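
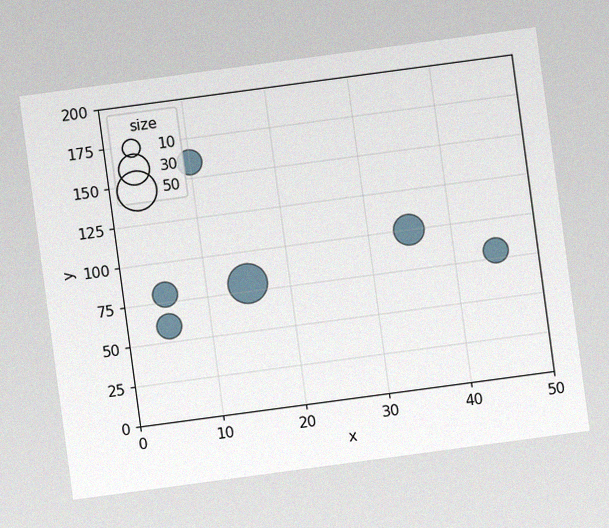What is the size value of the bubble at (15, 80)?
The chart is tilted about 8° counter-clockwise, with some photo noise. Matching the bubble at (15, 80) against the size legend gives 50.

50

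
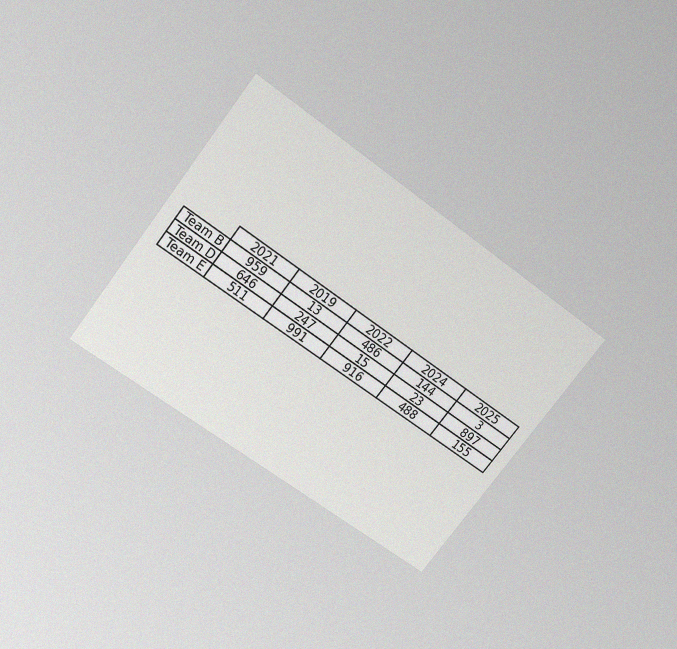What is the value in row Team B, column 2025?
The chart is tilted about 37° clockwise and viewed slightly from above, with some photo noise. The (Team B, 2025) cell reads 3.

3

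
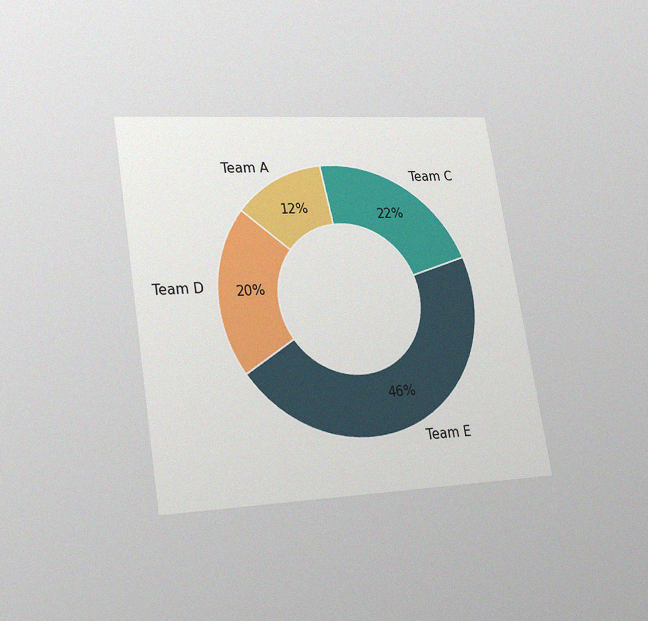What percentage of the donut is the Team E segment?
46%

The chart is tilted about 9° counter-clockwise and viewed at a slight angle, with some photo noise. The Team E segment takes up 46% of the ring.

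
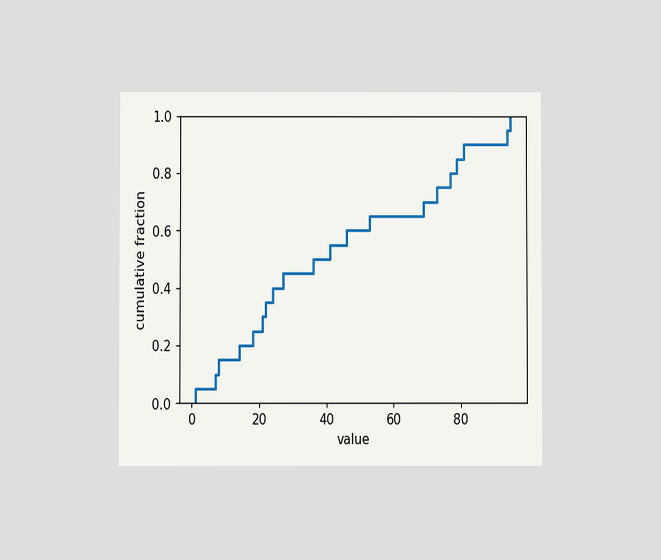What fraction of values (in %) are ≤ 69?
70%

The chart is viewed at a slight angle. At x=69 the ECDF step is at 70%.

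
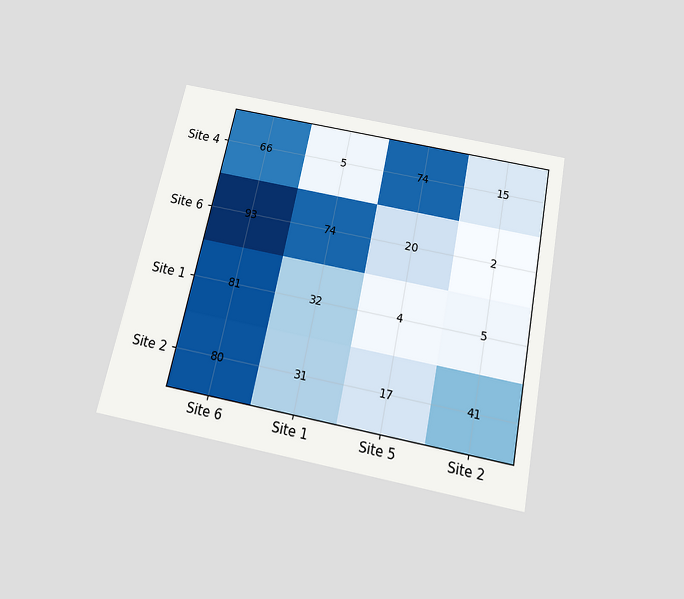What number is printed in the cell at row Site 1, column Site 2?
The chart is tilted about 12° clockwise and viewed slightly from below. The (Site 1, Site 2) cell reads 5.

5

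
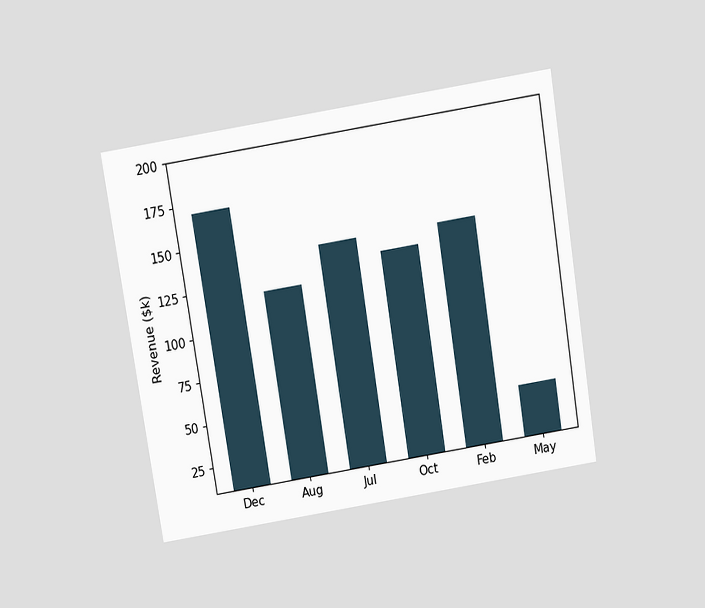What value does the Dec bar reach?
$170k

The chart is tilted about 9° counter-clockwise and viewed slightly from above. Reading along the chart's y-axis, the Dec bar reaches $170k.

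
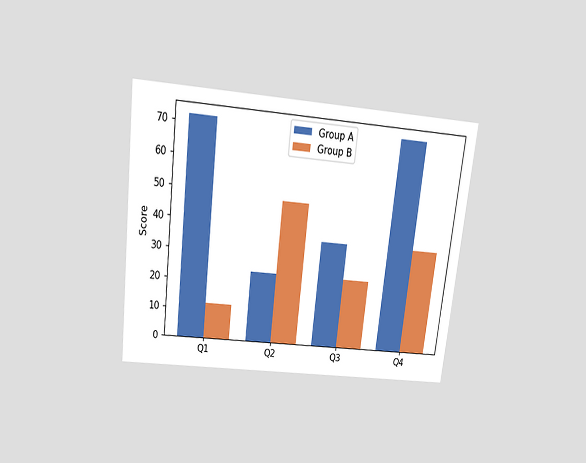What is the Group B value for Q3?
The chart is tilted about 7° clockwise and viewed slightly from above. The Group B bar at Q3 reaches 24 on the y-axis.

24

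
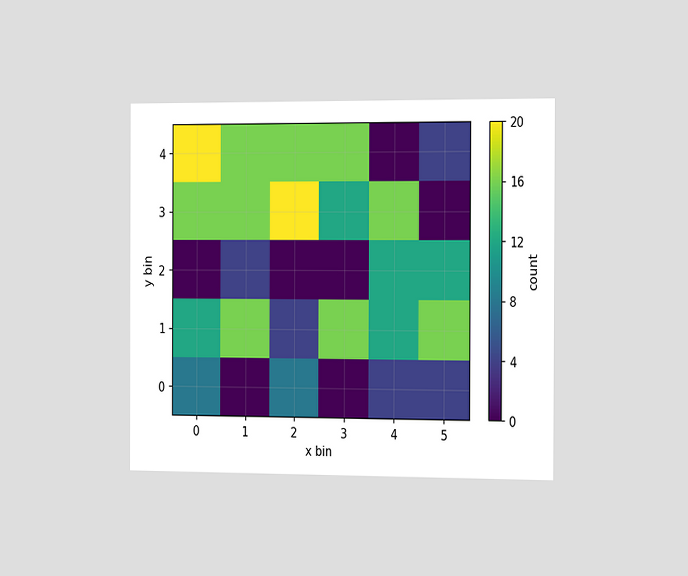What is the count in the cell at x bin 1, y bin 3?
The chart is viewed slightly from the right. Matching the cell (1, 3) against the colorbar gives 16.

16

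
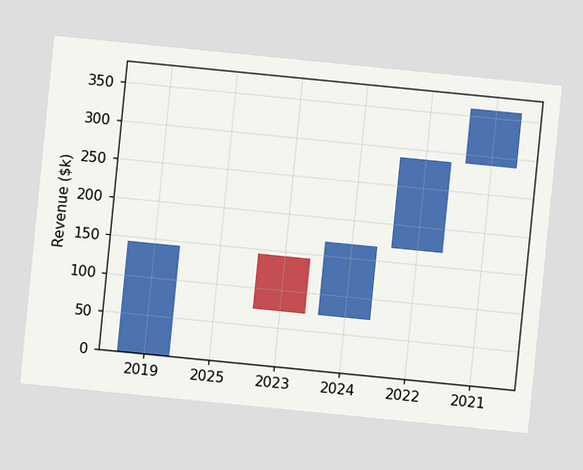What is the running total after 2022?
The chart is tilted about 6° clockwise. After 2022 the running total reaches $288k.

$288k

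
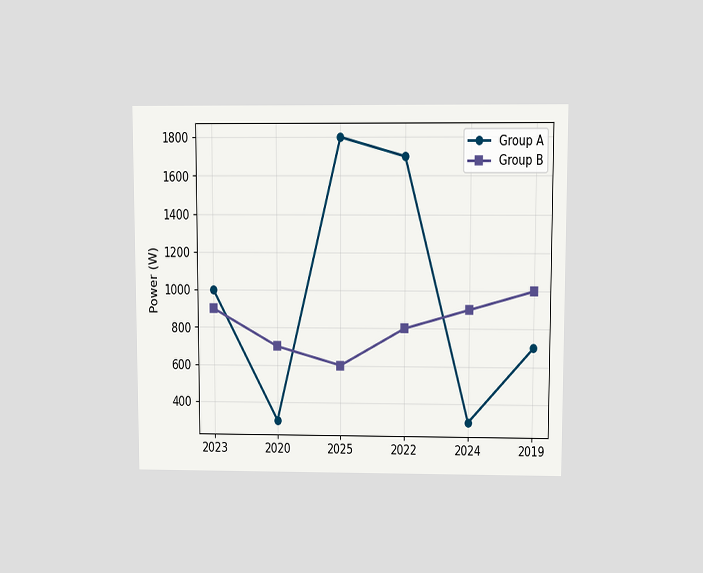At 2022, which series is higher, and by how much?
Group A, by 900W

The chart is viewed at a slight angle. At 2022, Group A sits above the other line by 900W.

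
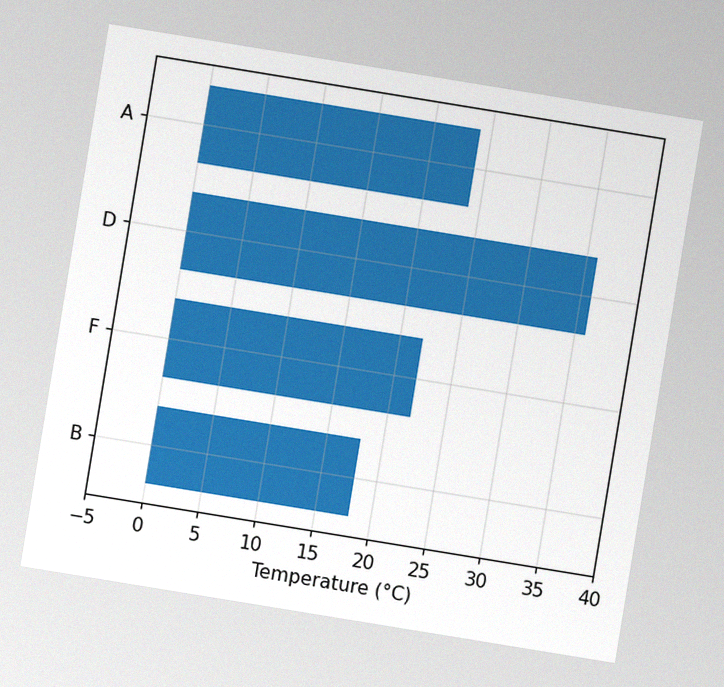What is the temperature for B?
The chart is tilted about 9° clockwise, with some photo noise. Reading along the chart's x-axis, the B bar reaches 18°C.

18°C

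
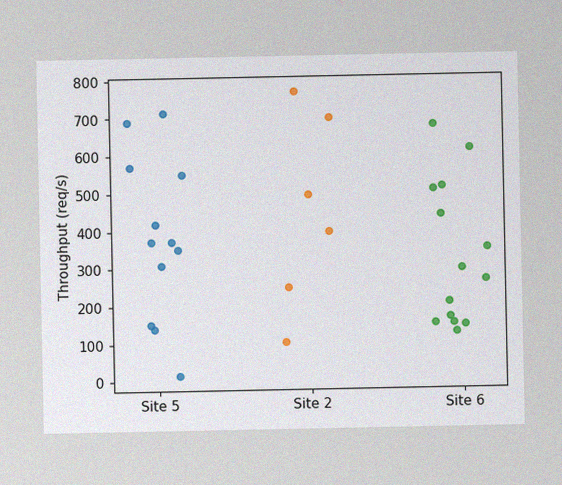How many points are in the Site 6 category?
14

The image has some photo noise and uneven lighting. Counting the markers in the Site 6 column gives 14.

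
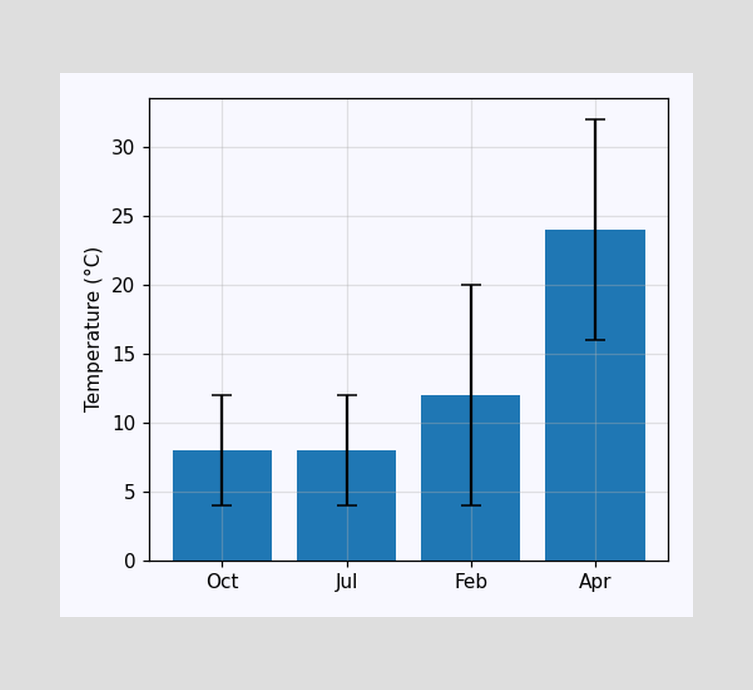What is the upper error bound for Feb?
20°C

The Feb bar's upper whisker reaches 20°C.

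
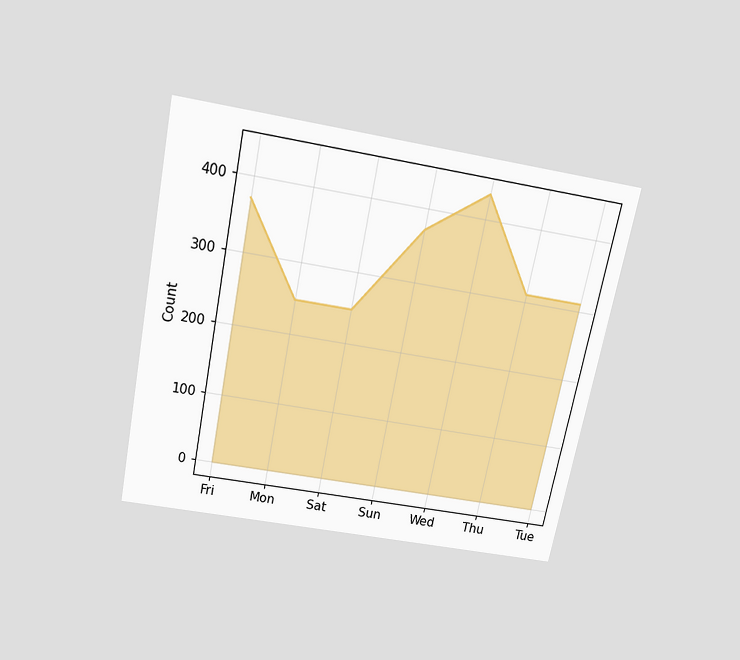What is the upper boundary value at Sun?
The chart is tilted about 11° clockwise and viewed slightly from above. At Sun the upper boundary is at 372.

372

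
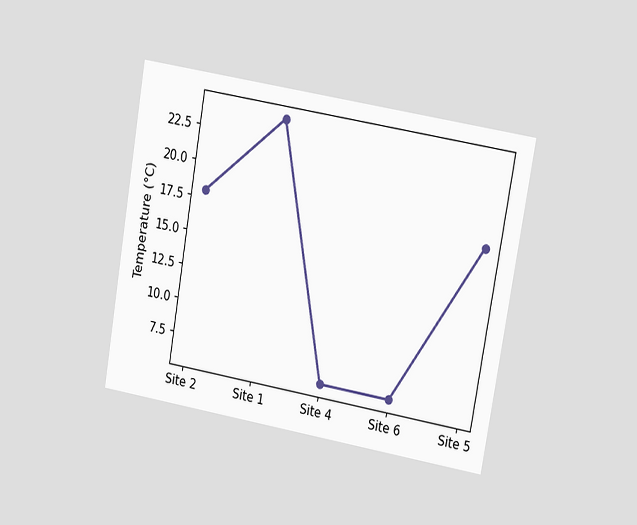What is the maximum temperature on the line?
24°C

The chart is tilted about 10° clockwise and viewed at a slight angle. The highest point is at Site 1, and reading across to the y-axis gives 24°C.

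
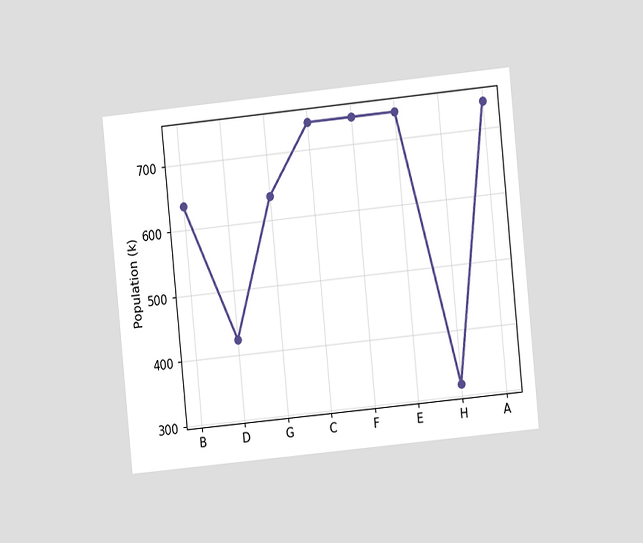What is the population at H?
The chart is tilted about 6° counter-clockwise and viewed at a slight angle. At H, the line is at 318k.

318k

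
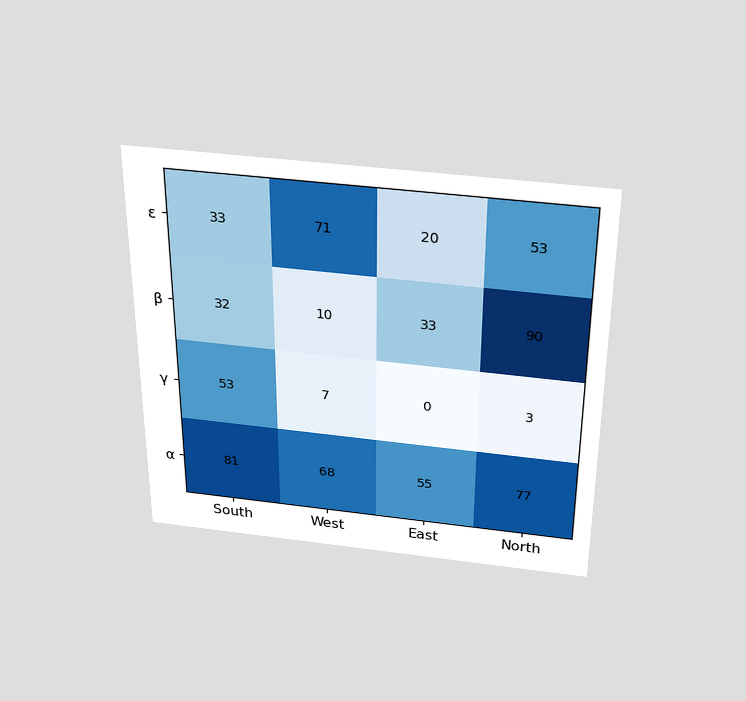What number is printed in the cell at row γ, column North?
The chart is viewed slightly from above. The (γ, North) cell reads 3.

3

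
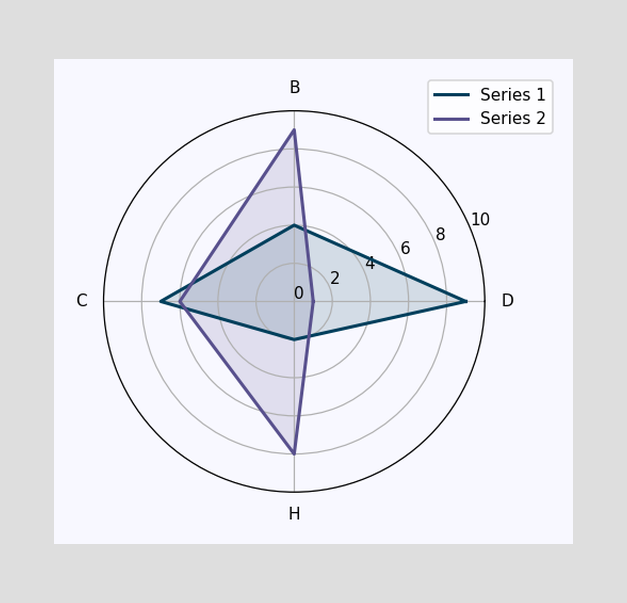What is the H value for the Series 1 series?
On the H axis, Series 1 reaches 2.

2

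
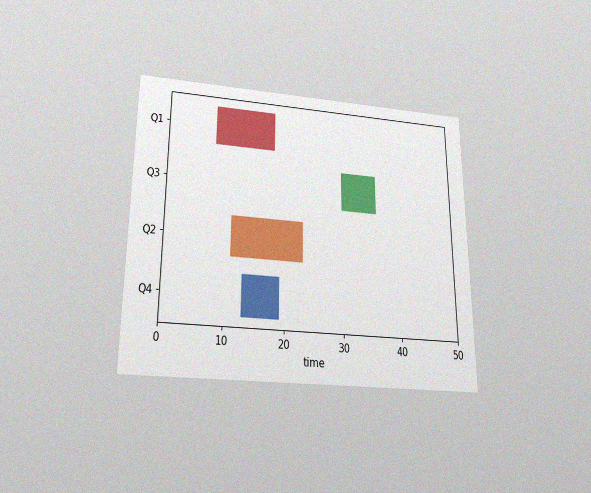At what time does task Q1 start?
8

The chart is viewed slightly from below, with some photo noise. The Q1 bar begins at t=8.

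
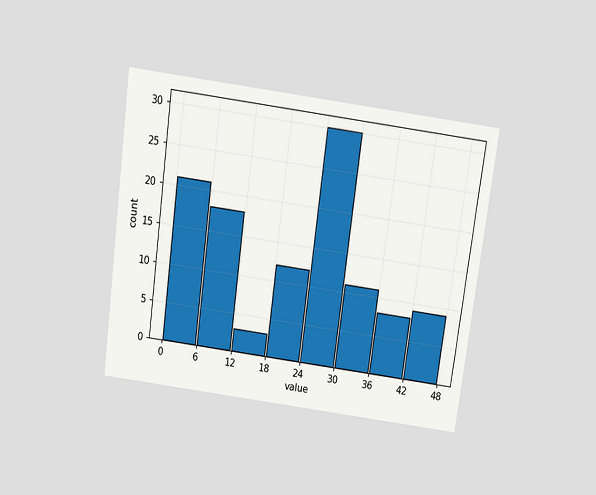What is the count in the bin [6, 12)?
18

The chart is tilted about 8° clockwise and viewed slightly from above. The [6, 12) bin has height 18.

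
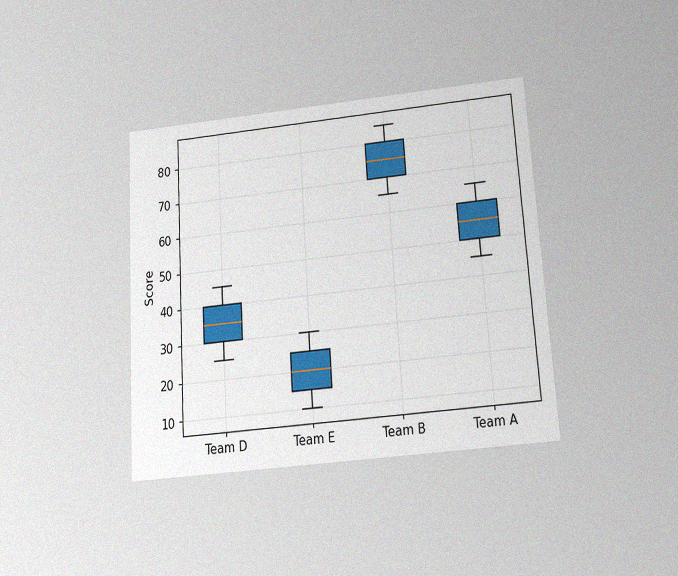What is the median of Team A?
55

The chart is tilted about 4° counter-clockwise and viewed slightly from below, with some photo noise. The median line in the Team A box sits at 55.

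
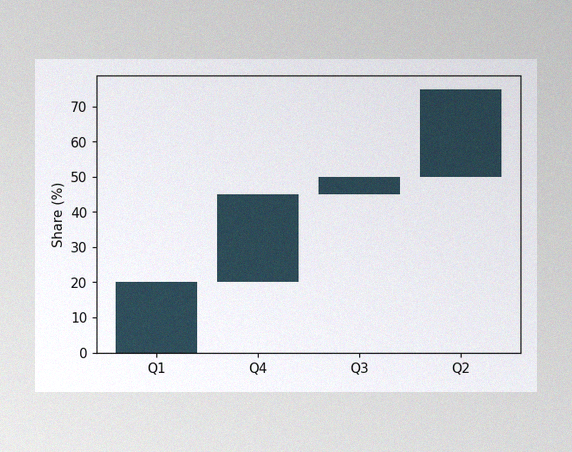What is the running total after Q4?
45%

The image has some photo noise and uneven lighting. After Q4 the running total reaches 45%.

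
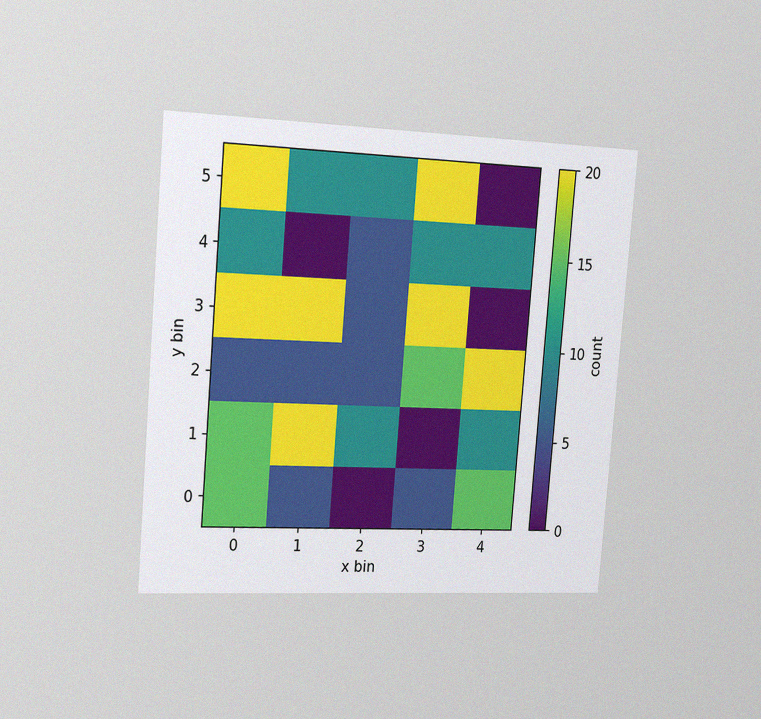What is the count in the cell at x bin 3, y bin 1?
The chart is tilted about 5° clockwise and viewed slightly from the left, with some photo noise. Matching the cell (3, 1) against the colorbar gives 0.

0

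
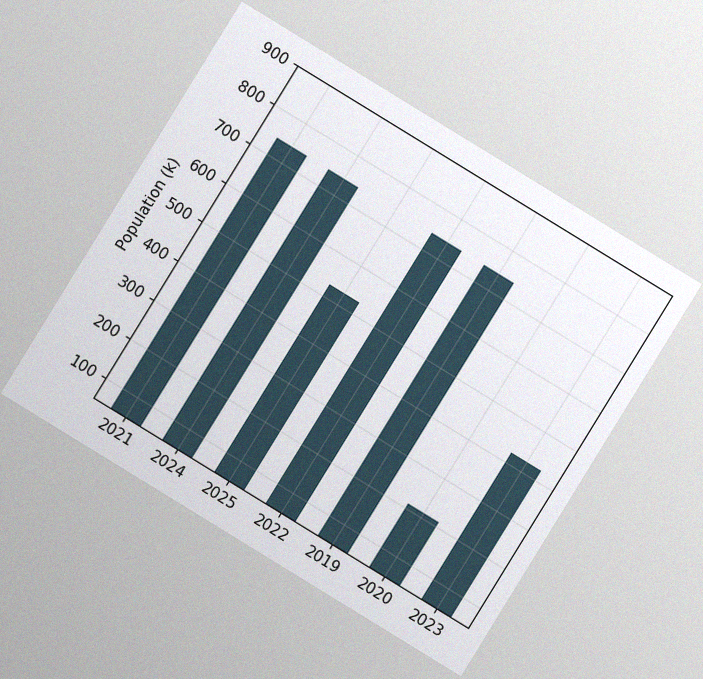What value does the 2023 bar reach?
The chart is tilted about 32° clockwise, with some photo noise. Reading along the chart's y-axis, the 2023 bar reaches 424k.

424k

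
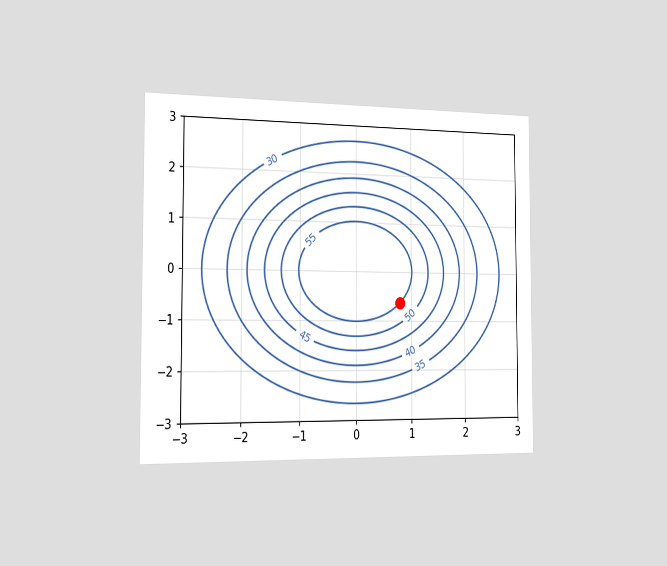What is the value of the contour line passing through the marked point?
55

The chart is viewed slightly from the left. The marked point sits on the contour labelled 55.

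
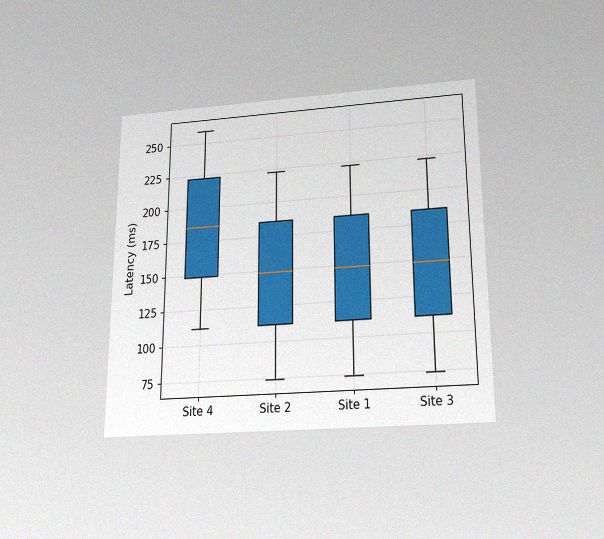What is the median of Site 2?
148ms

The chart is viewed slightly from below, with some photo noise. The median line in the Site 2 box sits at 148ms.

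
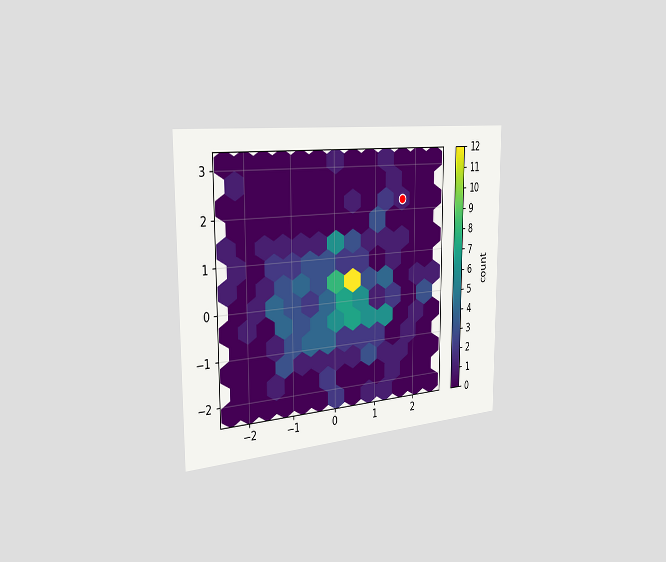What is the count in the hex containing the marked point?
The chart is viewed slightly from the left. The marked hex reads 1 on the colorbar.

1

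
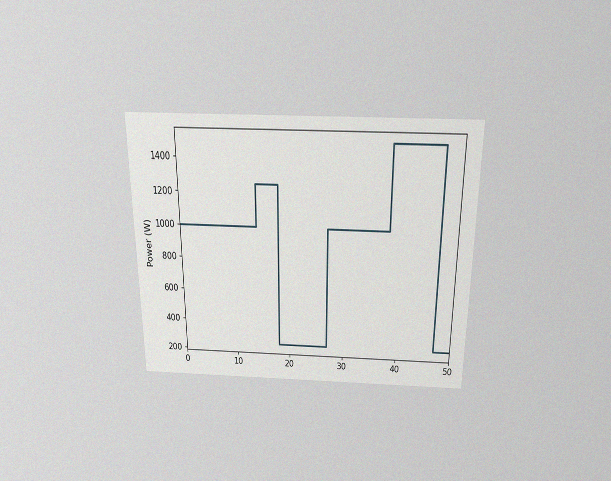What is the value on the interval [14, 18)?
The chart is viewed slightly from above, with some photo noise. On [14, 18) the step sits at 1250W.

1250W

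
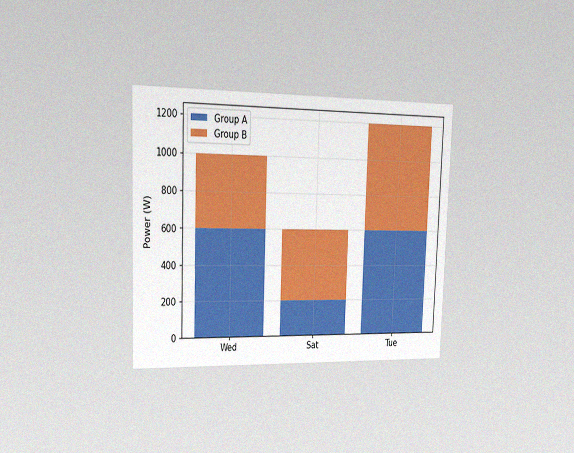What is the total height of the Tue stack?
The chart is tilted about 2° clockwise and viewed slightly from the left, with some photo noise. The Tue stack's top reaches 1200W on the y-axis.

1200W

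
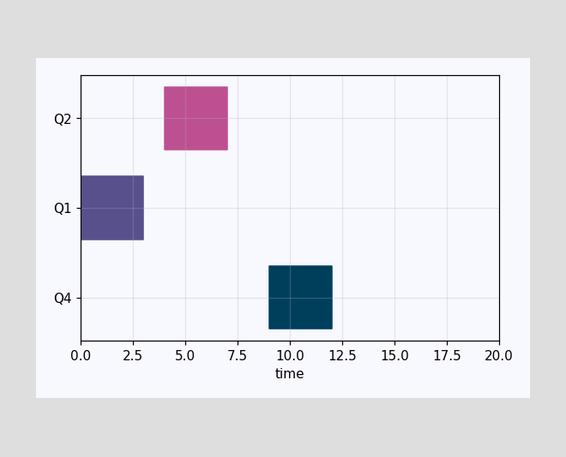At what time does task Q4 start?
9

The Q4 bar begins at t=9.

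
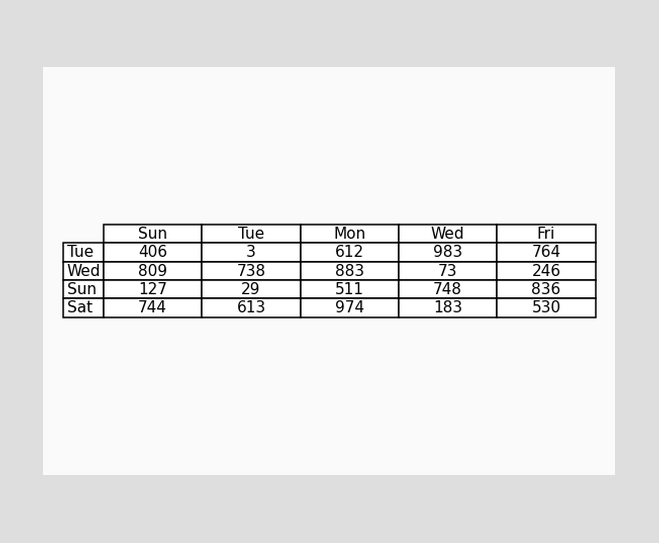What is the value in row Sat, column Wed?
183

The (Sat, Wed) cell reads 183.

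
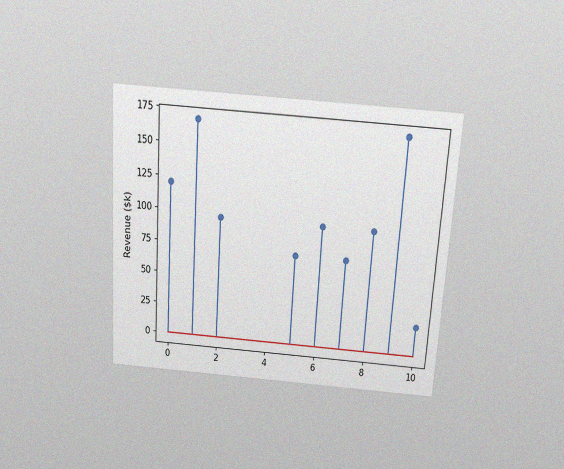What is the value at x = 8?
The chart is tilted about 4° clockwise and viewed slightly from above, with some photo noise. The stem at x=8 reaches $96k.

$96k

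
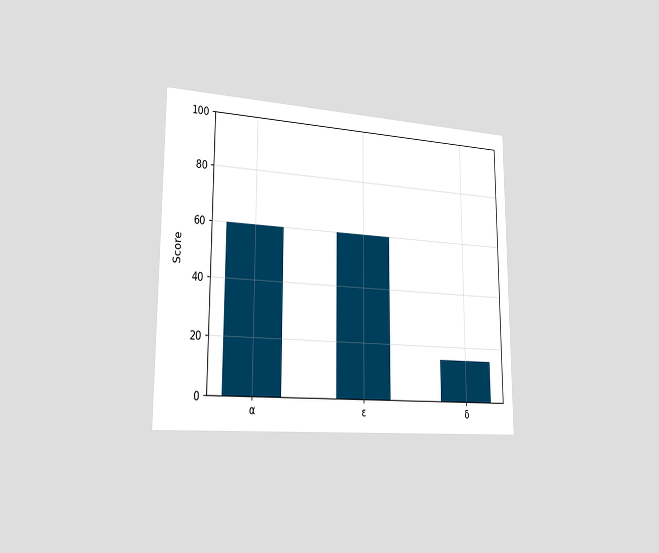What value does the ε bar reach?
The chart is viewed slightly from the left. Reading along the chart's y-axis, the ε bar reaches 60.

60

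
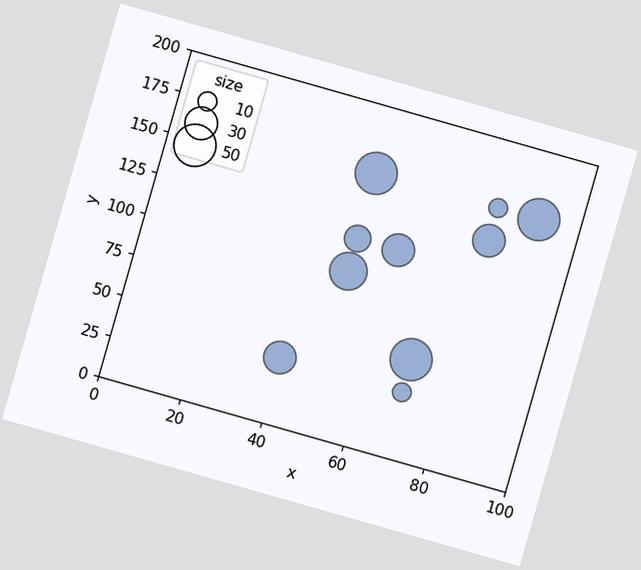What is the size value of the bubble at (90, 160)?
50

The chart is tilted about 16° clockwise. Matching the bubble at (90, 160) against the size legend gives 50.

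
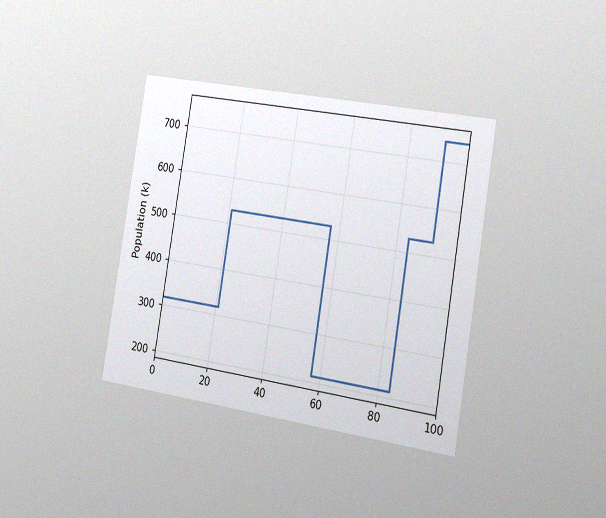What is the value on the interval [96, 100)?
742k

The chart is tilted about 9° clockwise and viewed slightly from the right, with some photo noise. On [96, 100) the step sits at 742k.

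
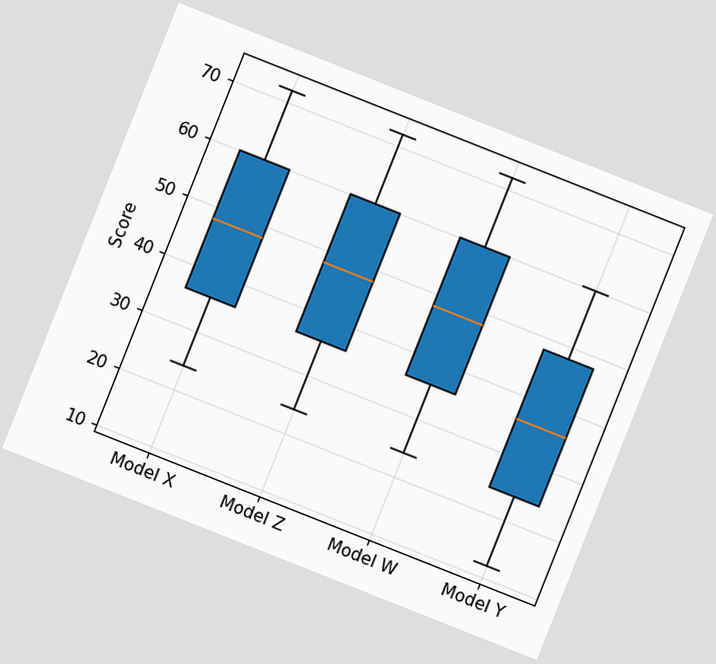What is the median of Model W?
48

The chart is tilted about 22° clockwise. The median line in the Model W box sits at 48.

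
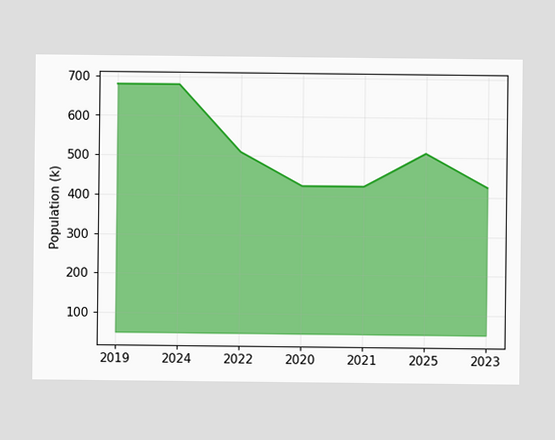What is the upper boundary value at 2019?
680k

At 2019 the upper boundary is at 680k.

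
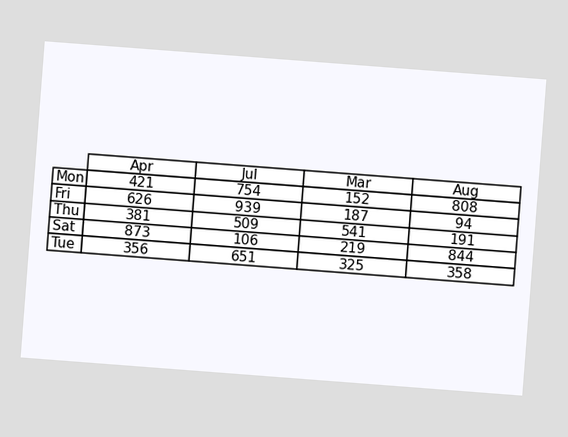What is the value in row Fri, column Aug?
The chart is tilted about 4° clockwise. The (Fri, Aug) cell reads 94.

94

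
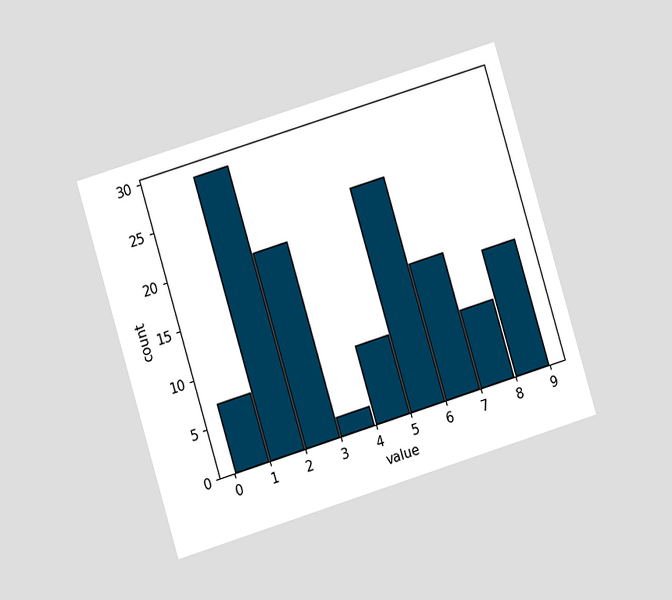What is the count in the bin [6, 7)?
14

The chart is tilted about 17° counter-clockwise and viewed at a slight angle. The [6, 7) bin has height 14.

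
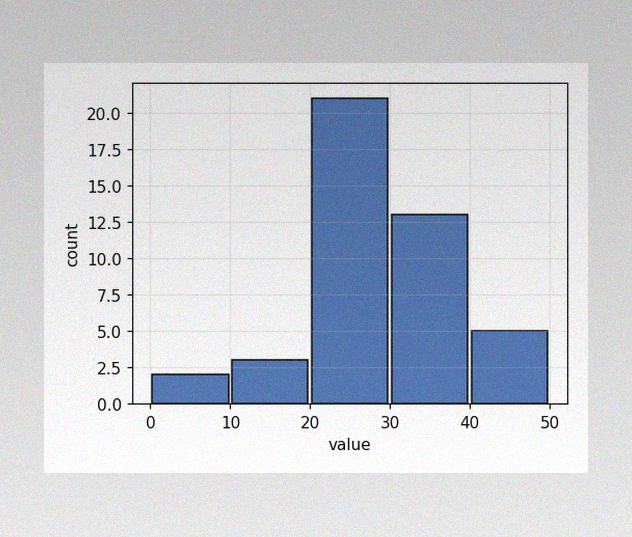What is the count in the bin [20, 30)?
The image has some photo noise and uneven lighting. The [20, 30) bin has height 21.

21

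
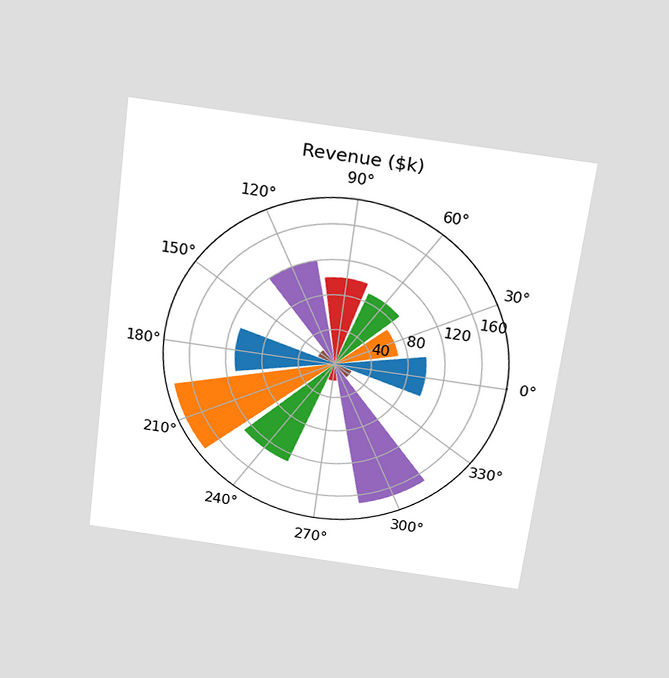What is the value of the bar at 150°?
The chart is tilted about 7° clockwise and viewed slightly from above. The bar at 150° reaches $20k on the radial axis.

$20k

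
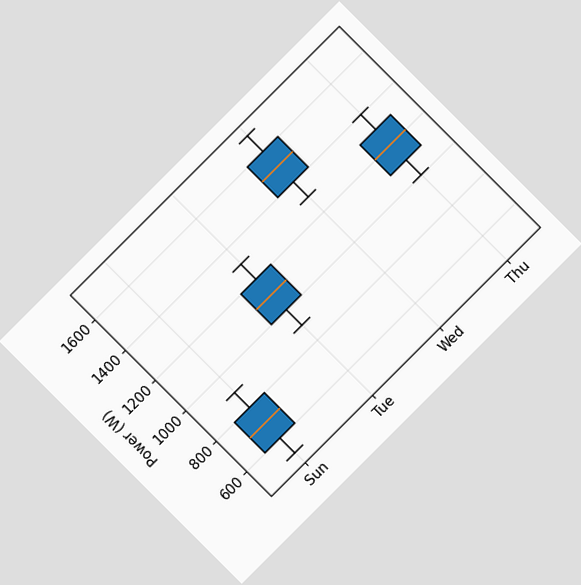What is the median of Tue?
The chart is tilted about 45° counter-clockwise. The median line in the Tue box sits at 1100W.

1100W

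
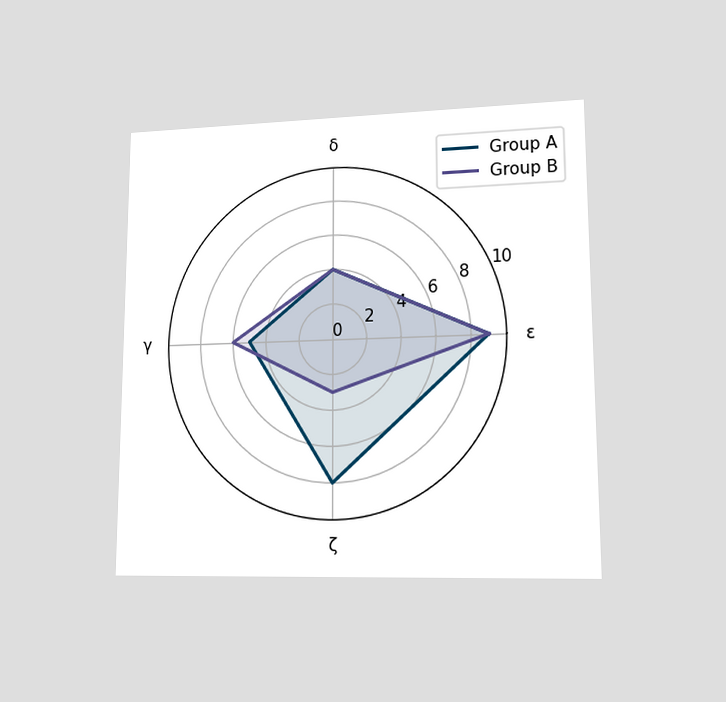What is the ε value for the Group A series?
The chart is viewed at a slight angle. On the ε axis, Group A reaches 9.

9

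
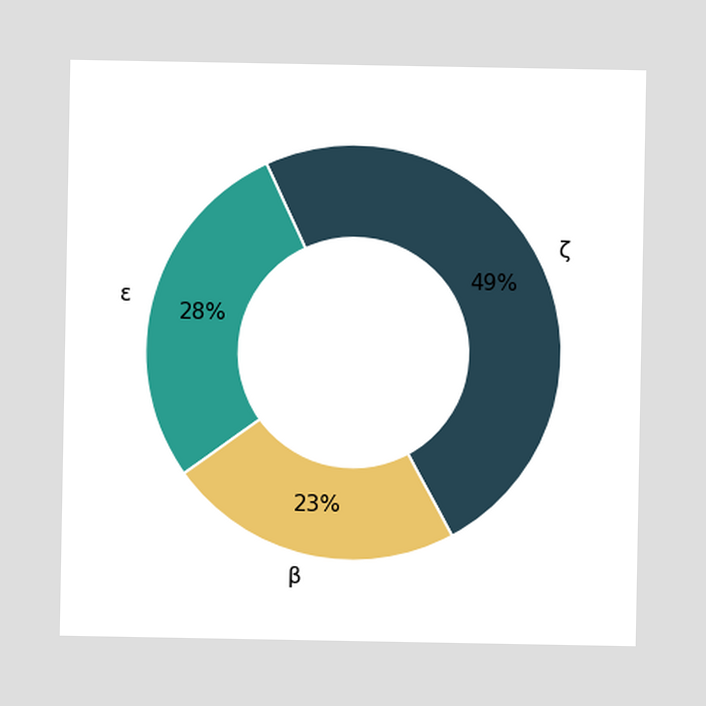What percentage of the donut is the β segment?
The β segment takes up 23% of the ring.

23%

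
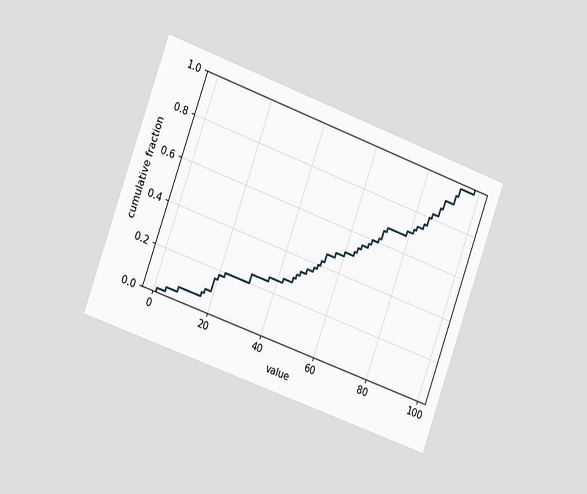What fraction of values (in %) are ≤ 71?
The chart is tilted about 20° clockwise and viewed slightly from the left. At x=71 the ECDF step is at 66%.

66%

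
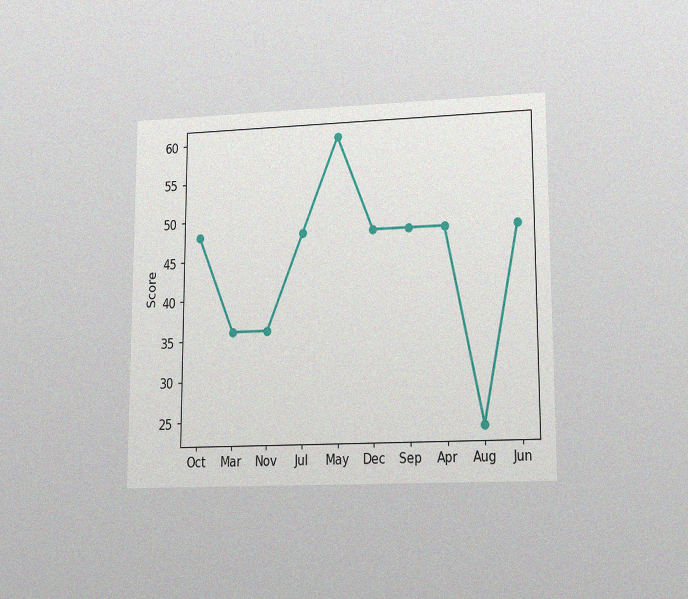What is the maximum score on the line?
60

The chart is viewed at a slight angle, with some photo noise. The highest point is at May, and reading across to the y-axis gives 60.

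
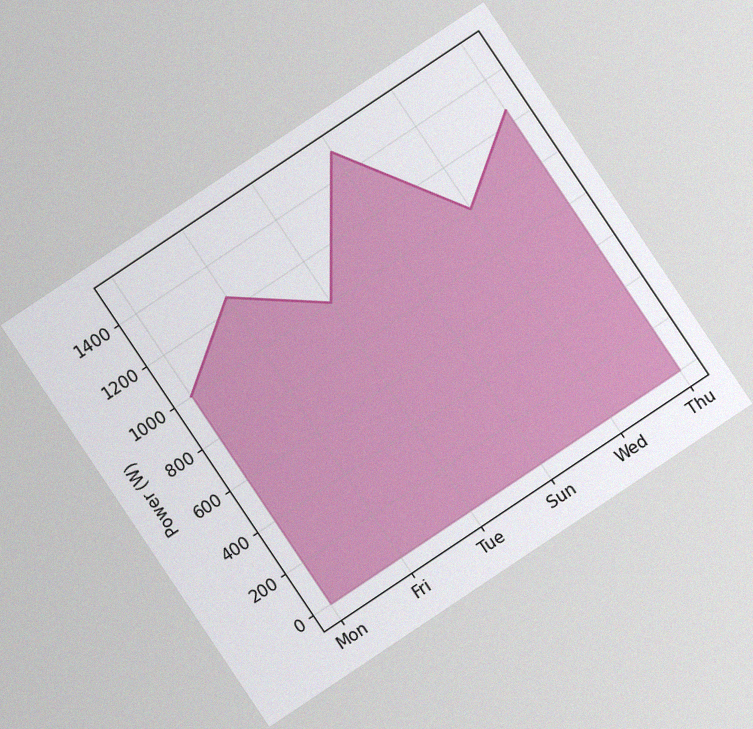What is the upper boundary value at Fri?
1250W

The chart is tilted about 34° counter-clockwise, with some photo noise. At Fri the upper boundary is at 1250W.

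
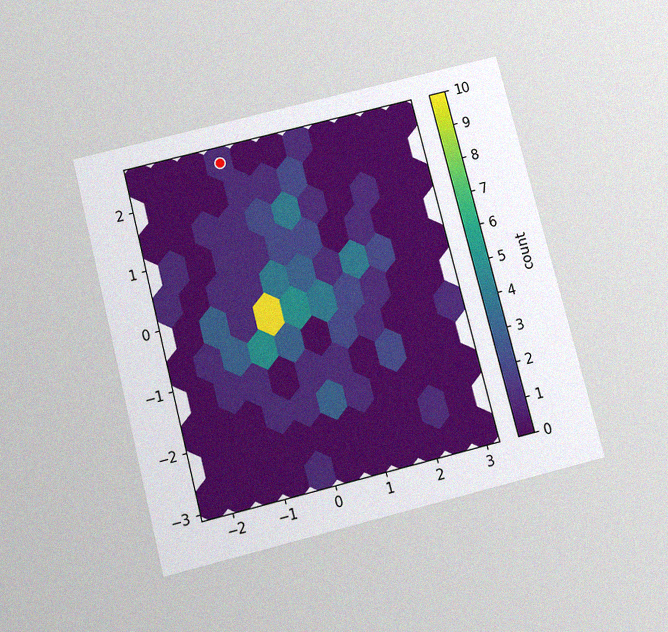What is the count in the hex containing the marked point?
1

The chart is tilted about 14° counter-clockwise and viewed slightly from below, with some photo noise. The marked hex reads 1 on the colorbar.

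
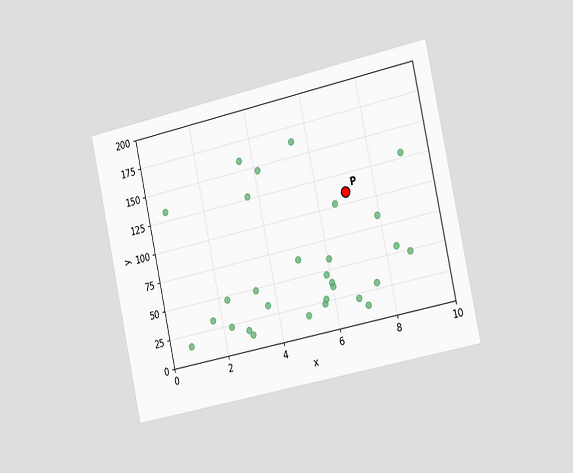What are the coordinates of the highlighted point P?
The chart is tilted about 12° counter-clockwise and viewed slightly from the right. Following the gridlines from P to each axis, P sits at (7, 110).

(7, 110)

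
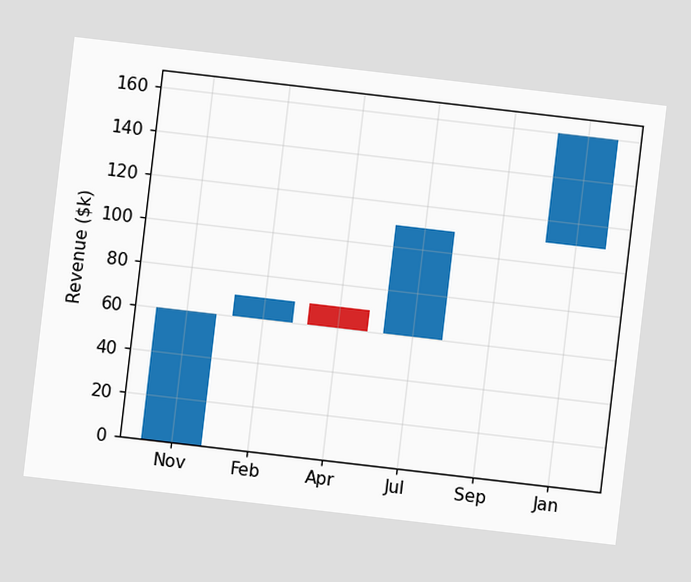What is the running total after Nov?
$60k

The chart is tilted about 7° clockwise. After Nov the running total reaches $60k.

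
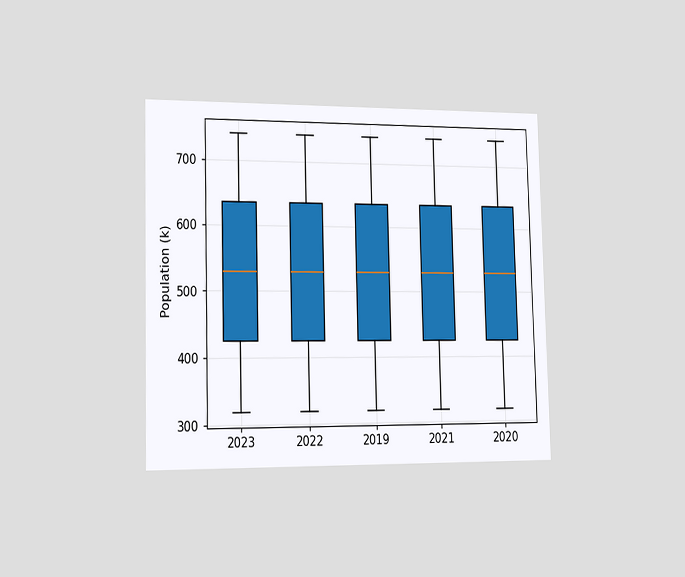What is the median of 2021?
The chart is viewed slightly from the left. The median line in the 2021 box sits at 530k.

530k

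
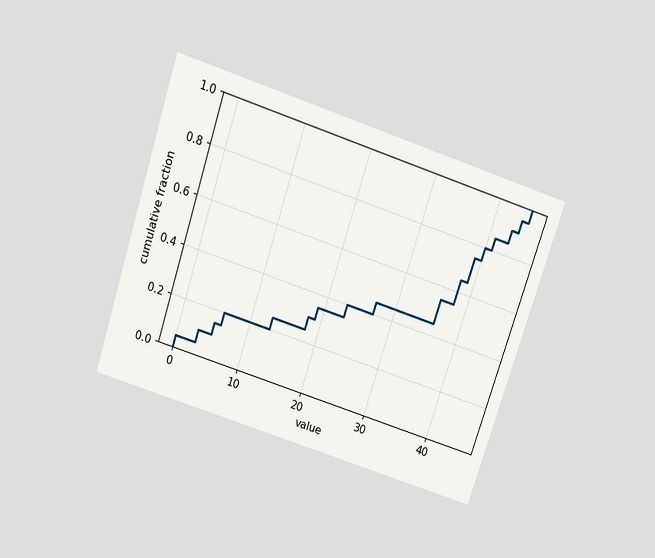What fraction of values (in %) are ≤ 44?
The chart is tilted about 18° clockwise and viewed slightly from above. At x=44 the ECDF step is at 95%.

95%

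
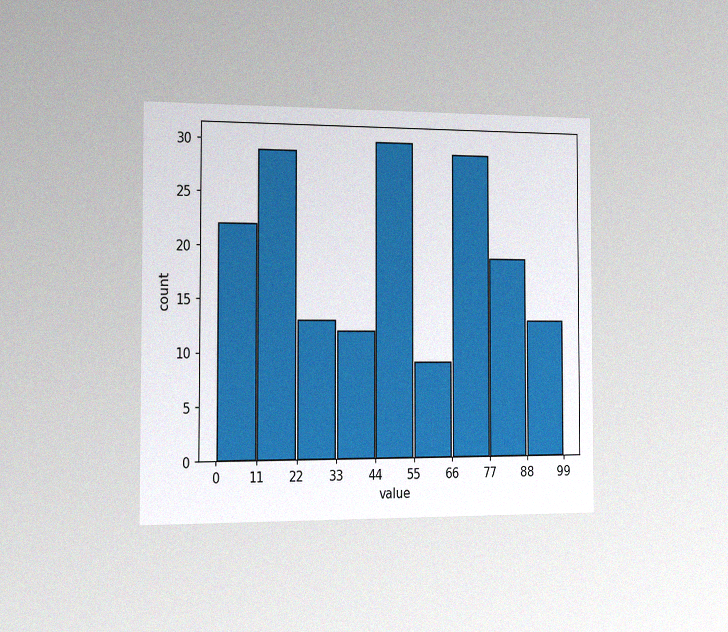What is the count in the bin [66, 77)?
29

The chart is viewed slightly from the left, with some photo noise. The [66, 77) bin has height 29.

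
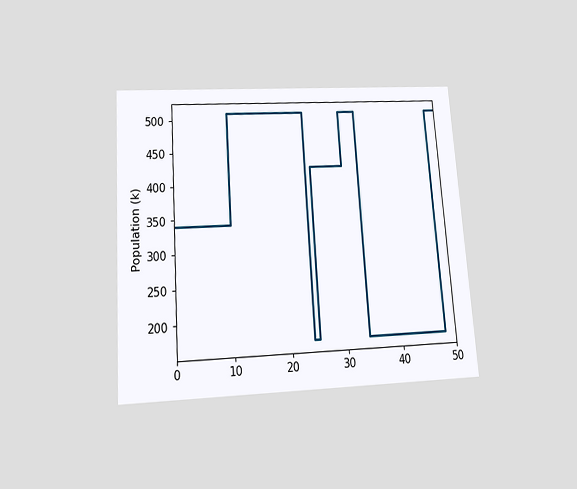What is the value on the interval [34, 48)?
170k

The chart is tilted about 4° counter-clockwise and viewed slightly from below. On [34, 48) the step sits at 170k.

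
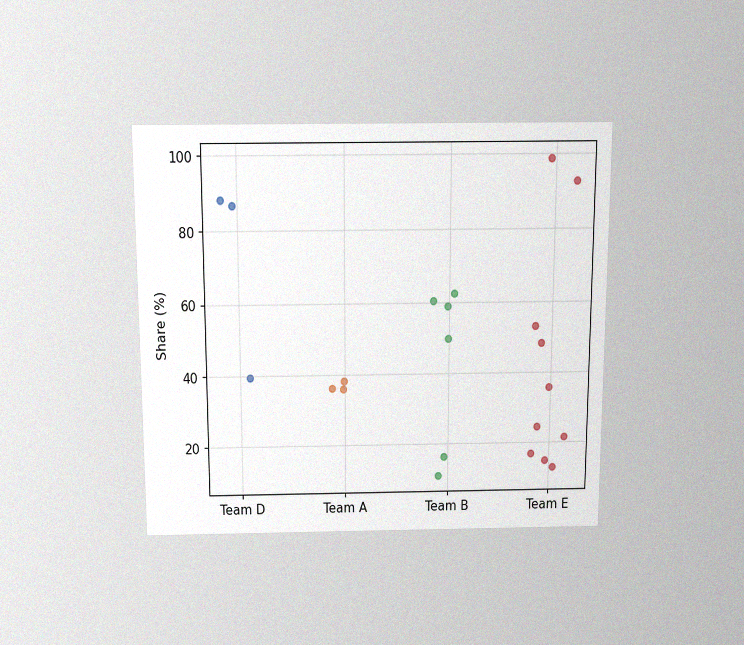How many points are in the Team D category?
3

The chart is viewed slightly from above, with some photo noise. Counting the markers in the Team D column gives 3.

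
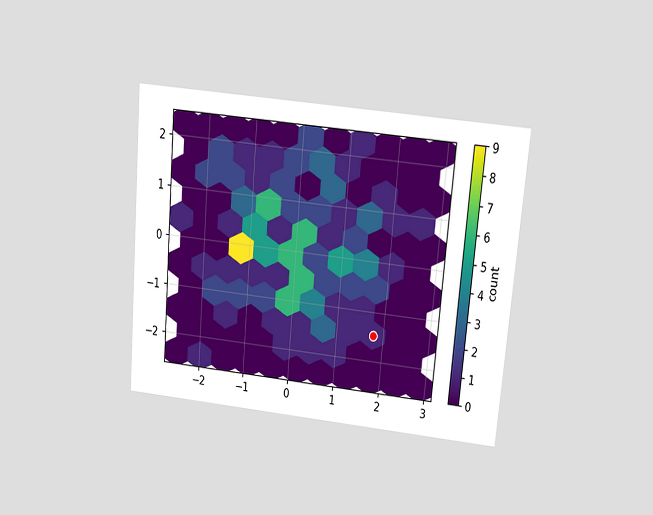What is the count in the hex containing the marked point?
The chart is tilted about 5° clockwise and viewed slightly from above. The marked hex reads 1 on the colorbar.

1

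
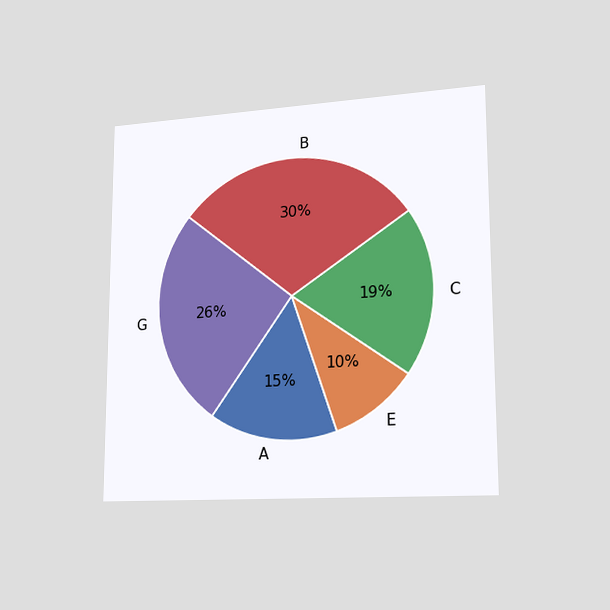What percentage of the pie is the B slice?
30%

The chart is viewed slightly from the right. The B slice takes up 30% of the pie.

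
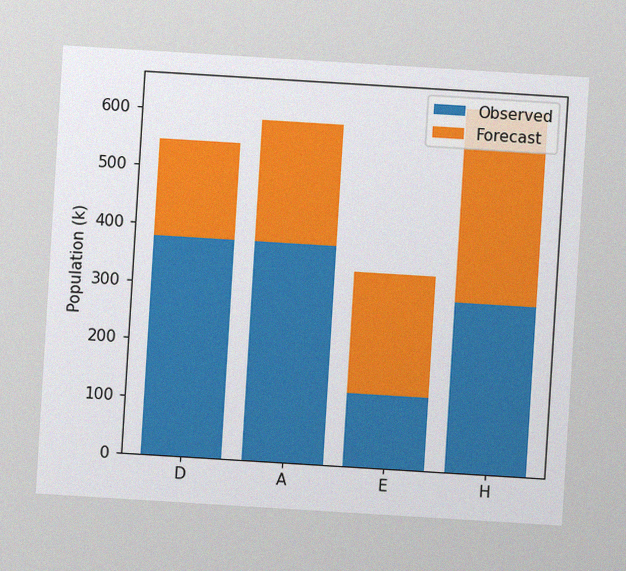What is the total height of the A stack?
The chart is tilted about 4° clockwise, with some photo noise. The A stack's top reaches 588k on the y-axis.

588k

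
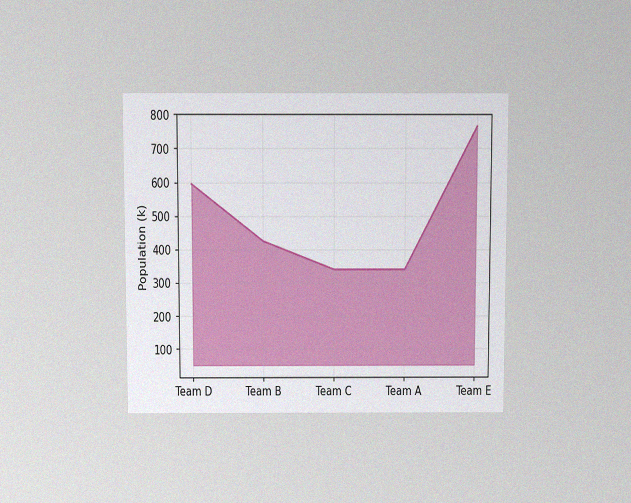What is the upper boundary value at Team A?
The chart is viewed slightly from above, with some photo noise. At Team A the upper boundary is at 340k.

340k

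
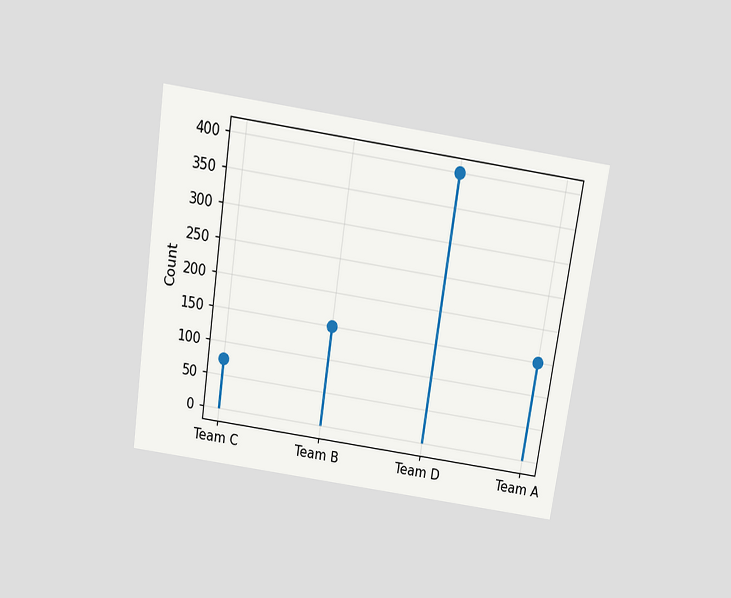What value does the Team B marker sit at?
The chart is tilted about 8° clockwise and viewed slightly from above. The Team B marker sits at 150.

150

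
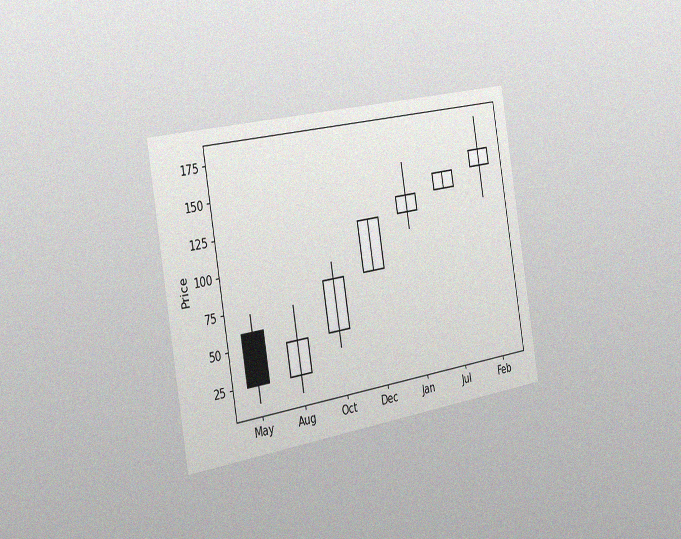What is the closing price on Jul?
The chart is tilted about 10° counter-clockwise and viewed slightly from the left, with some photo noise. The Jul candle closes at 144.

144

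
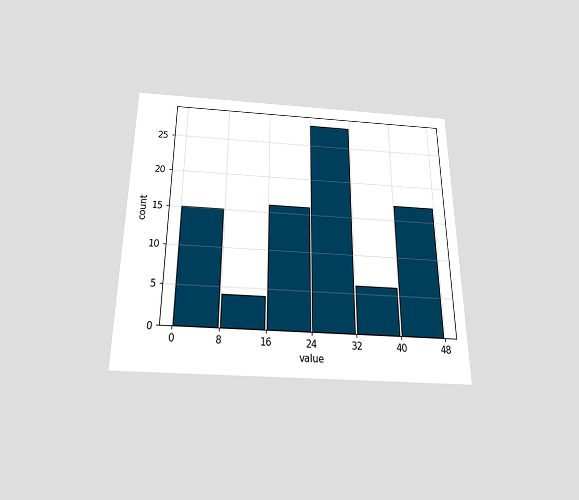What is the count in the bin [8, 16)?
4

The chart is viewed slightly from below. The [8, 16) bin has height 4.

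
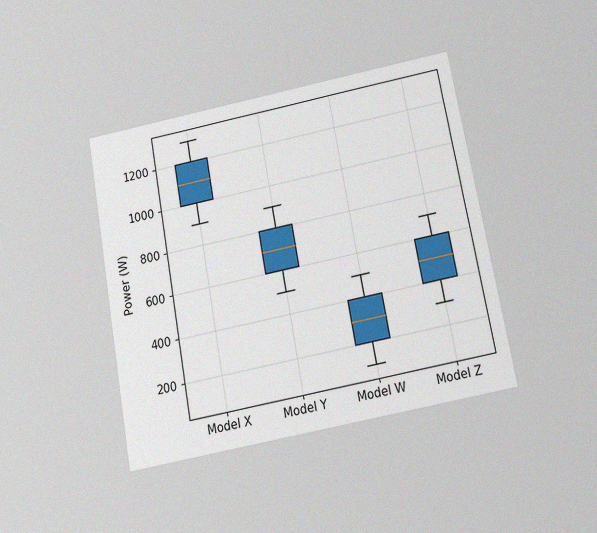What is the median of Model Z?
The chart is tilted about 10° counter-clockwise and viewed slightly from below, with some photo noise. The median line in the Model Z box sits at 500W.

500W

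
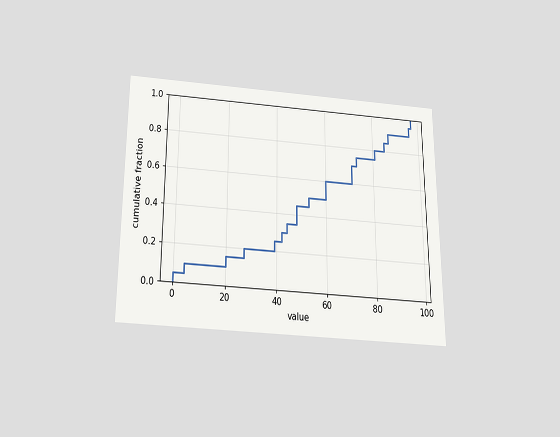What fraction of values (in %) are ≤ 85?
85%

The chart is viewed slightly from below. At x=85 the ECDF step is at 85%.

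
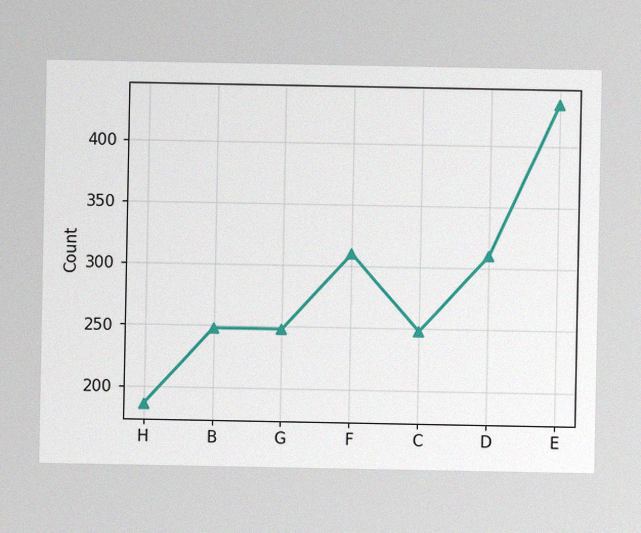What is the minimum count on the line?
The image has some photo noise and uneven lighting. The lowest point is at H, and reading across to the y-axis gives 186.

186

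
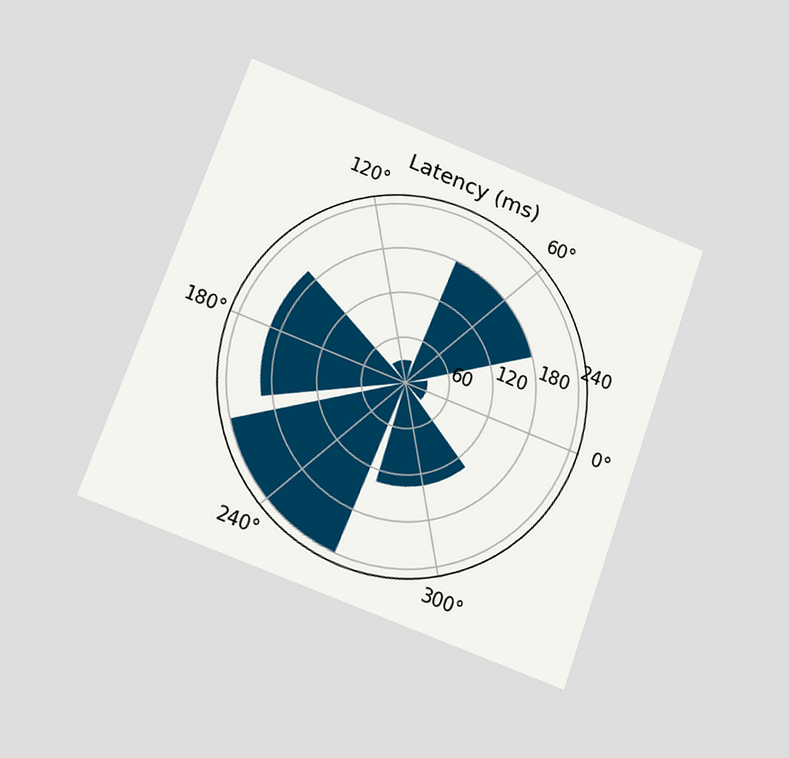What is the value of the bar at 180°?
195ms

The chart is tilted about 20° clockwise and viewed at a slight angle. The bar at 180° reaches 195ms on the radial axis.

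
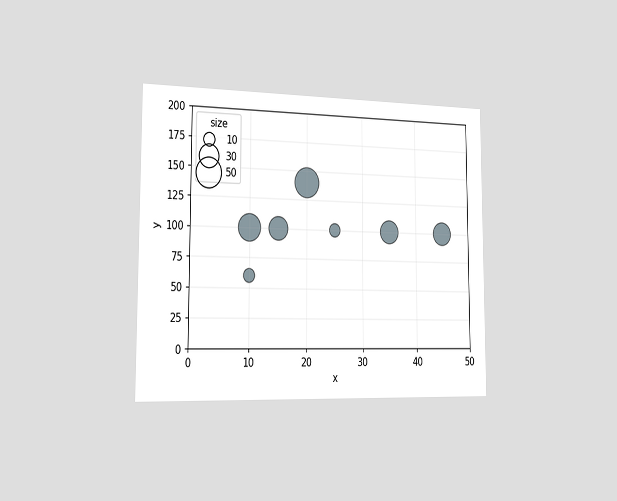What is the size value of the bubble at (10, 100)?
40

The chart is viewed slightly from the left. Matching the bubble at (10, 100) against the size legend gives 40.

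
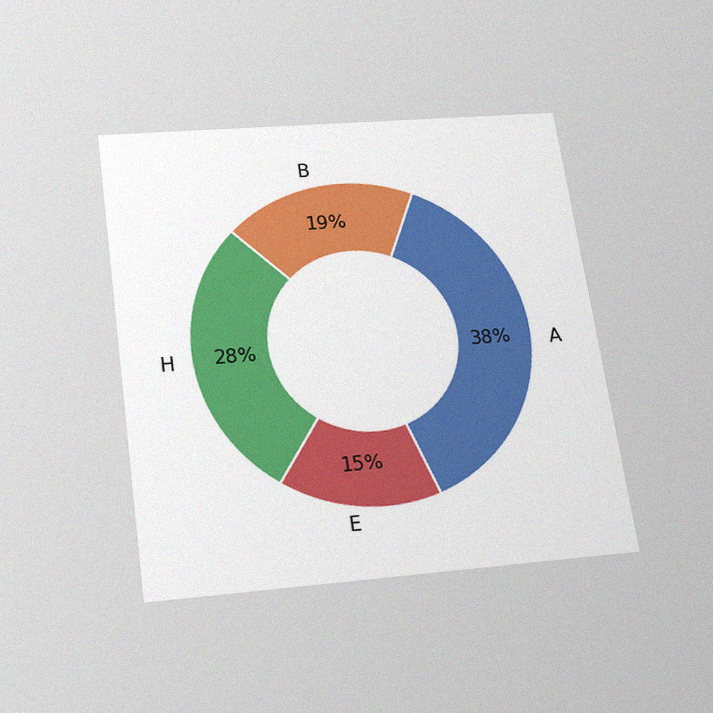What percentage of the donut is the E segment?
15%

The chart is tilted about 8° counter-clockwise and viewed slightly from below, with some photo noise. The E segment takes up 15% of the ring.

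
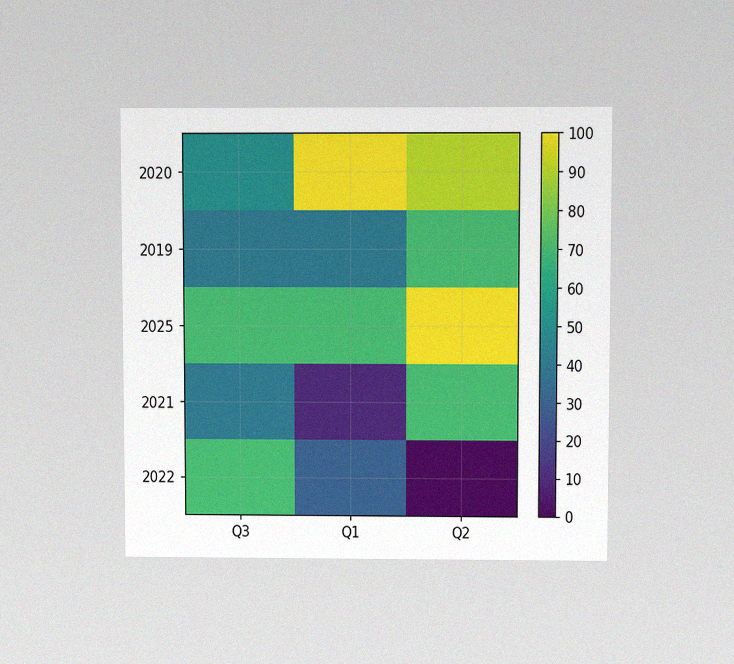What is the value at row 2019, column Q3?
40

The chart is viewed at a slight angle, with some photo noise. Matching cell (2019, Q3) against the colorbar gives 40.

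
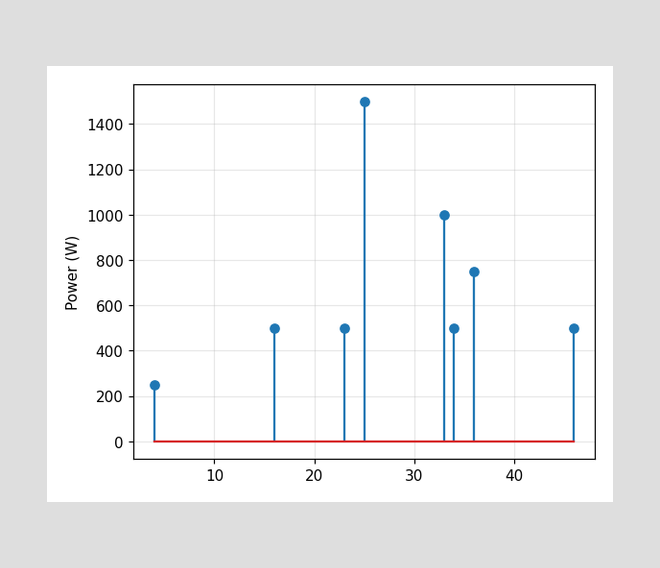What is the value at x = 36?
750W

The stem at x=36 reaches 750W.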